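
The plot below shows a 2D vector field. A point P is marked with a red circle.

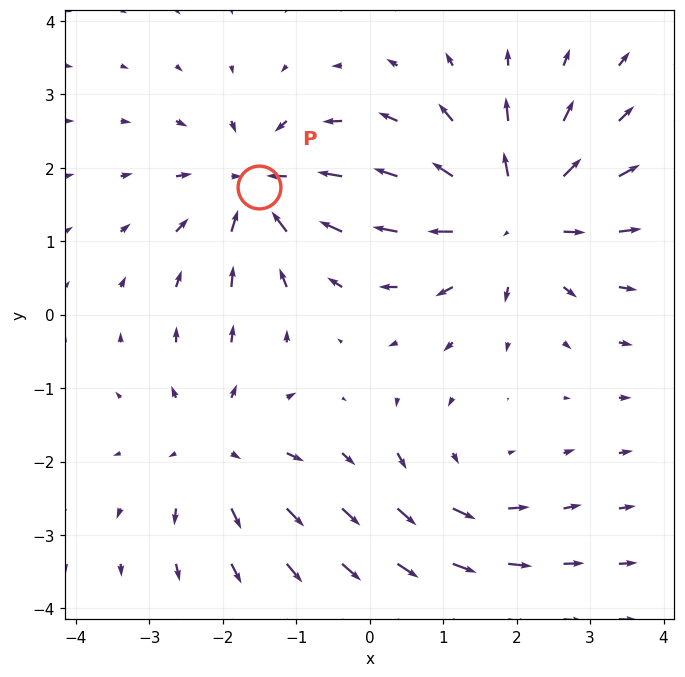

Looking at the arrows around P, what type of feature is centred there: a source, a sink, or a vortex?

At P (-1.5, 1.7) the arrows converge inward. Divergence about -5, curl ≈0 — negative divergence with near-zero curl is a sink.

sink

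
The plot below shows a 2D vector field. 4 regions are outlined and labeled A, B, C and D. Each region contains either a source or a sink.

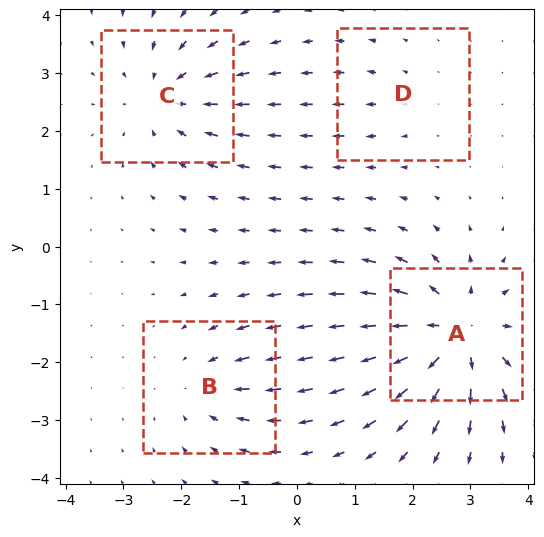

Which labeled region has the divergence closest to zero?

D

Divergence at each region's feature centre — A: about +8, B: about -4, C: about -5, D: about +2. Region D is closest to zero.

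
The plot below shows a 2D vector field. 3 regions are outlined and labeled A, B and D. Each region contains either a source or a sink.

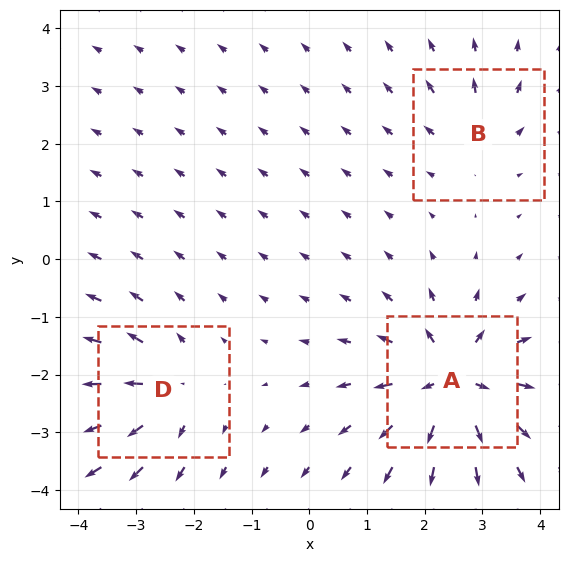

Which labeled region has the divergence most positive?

A

Divergence at each region's feature centre — A: about +6, B: about +3, D: about +4. Region A is most positive.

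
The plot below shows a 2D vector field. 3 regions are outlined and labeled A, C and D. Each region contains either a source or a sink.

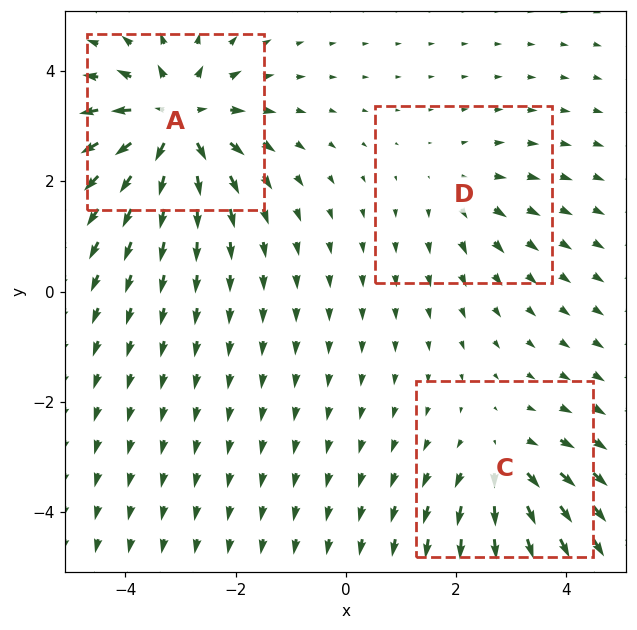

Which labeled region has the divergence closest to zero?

Divergence at each region's feature centre — A: about +6, C: about +3, D: about +2. Region D is closest to zero.

D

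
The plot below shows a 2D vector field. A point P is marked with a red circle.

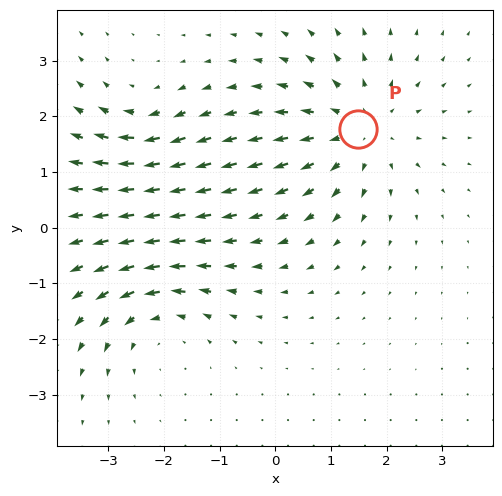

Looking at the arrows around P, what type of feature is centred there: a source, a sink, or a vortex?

source

At P (1.5, 1.8) the arrows spread outward. Divergence about +4, curl ≈0 — positive divergence with near-zero curl is a source.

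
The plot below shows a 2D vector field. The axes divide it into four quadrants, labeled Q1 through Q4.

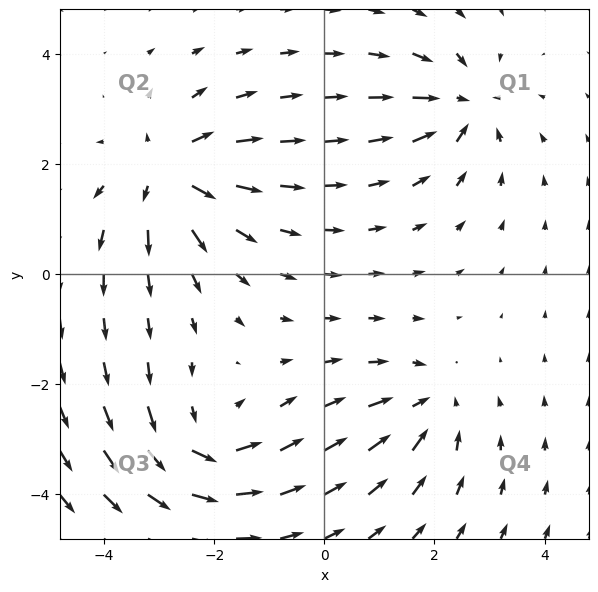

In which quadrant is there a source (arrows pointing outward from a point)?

The source sits at approximately (-2.8, 1.8), which lies in quadrant Q2. The divergence there is about +5, positive as expected for a source.

Q2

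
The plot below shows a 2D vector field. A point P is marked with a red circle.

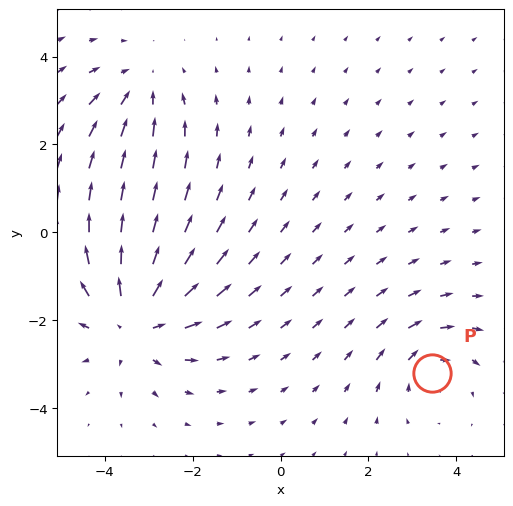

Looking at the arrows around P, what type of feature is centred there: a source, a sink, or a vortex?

vortex

At P (3.5, -3.2) the arrows circulate clockwise. Divergence ≈0, curl about -3 — near-zero divergence with nonzero curl is a vortex.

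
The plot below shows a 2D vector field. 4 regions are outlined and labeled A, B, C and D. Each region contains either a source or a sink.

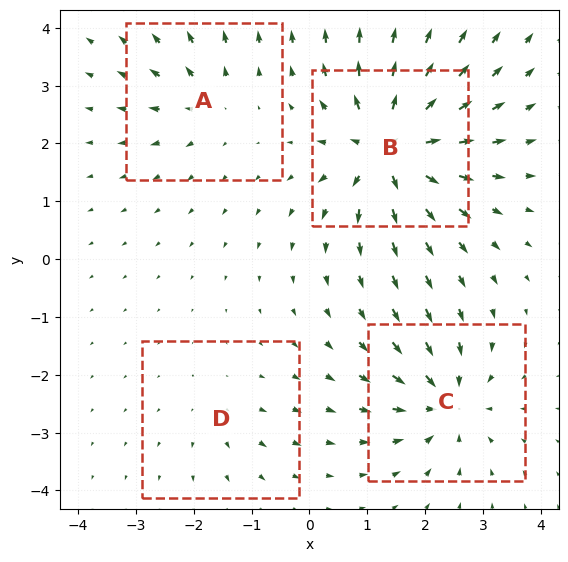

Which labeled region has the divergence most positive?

B

Divergence at each region's feature centre — A: about +4, B: about +9, C: about -6, D: about +2. Region B is most positive.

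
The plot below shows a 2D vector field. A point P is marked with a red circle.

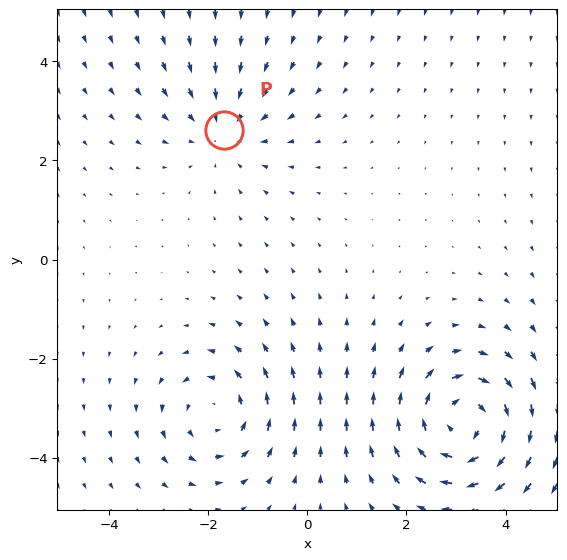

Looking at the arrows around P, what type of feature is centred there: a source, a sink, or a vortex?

sink

At P (-1.7, 2.6) the arrows converge inward. Divergence about -2, curl ≈0 — negative divergence with near-zero curl is a sink.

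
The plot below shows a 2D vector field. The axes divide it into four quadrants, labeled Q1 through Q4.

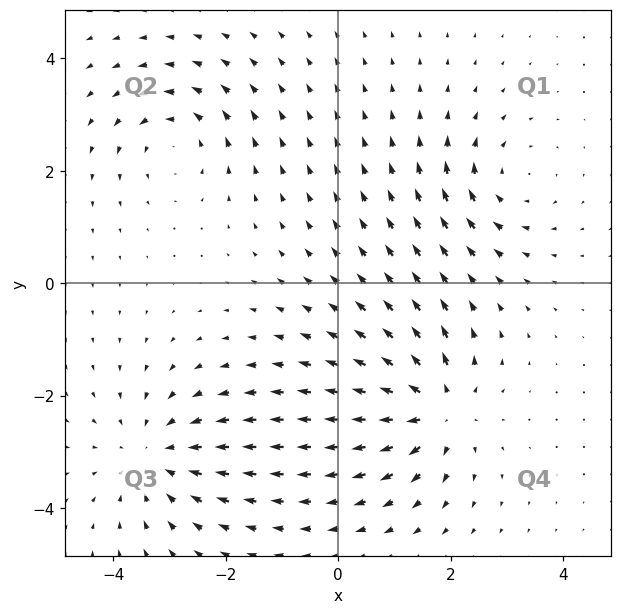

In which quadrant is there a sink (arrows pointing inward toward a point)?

Q3

The sink sits at approximately (-3.3, -3.1), which lies in quadrant Q3. The divergence there is about -4, negative as expected for a sink.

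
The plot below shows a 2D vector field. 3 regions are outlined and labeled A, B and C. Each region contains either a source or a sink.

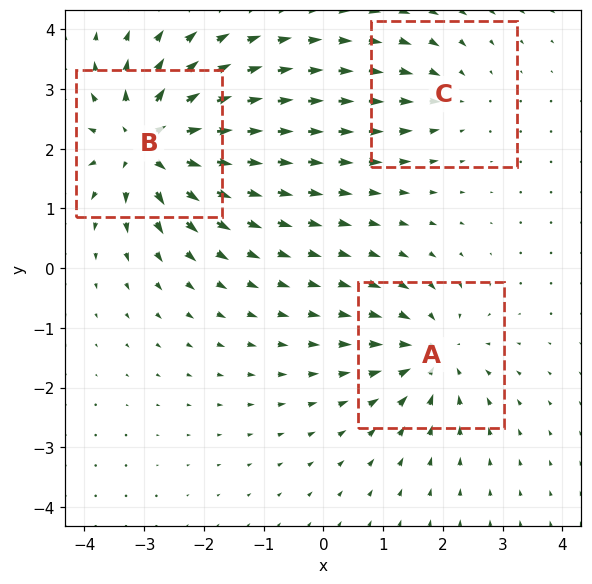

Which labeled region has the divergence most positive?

B

Divergence at each region's feature centre — A: about -4, B: about +6, C: about -2. Region B is most positive.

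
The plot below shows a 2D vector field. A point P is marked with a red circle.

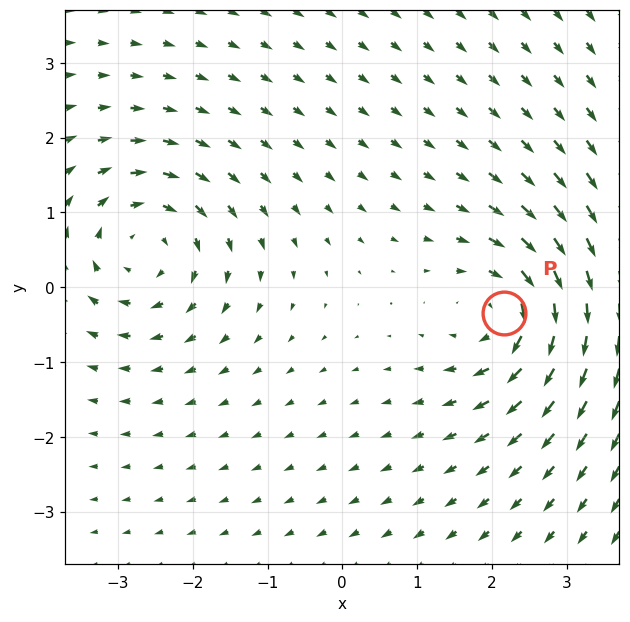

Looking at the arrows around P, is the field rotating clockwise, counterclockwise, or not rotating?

Near P at (2.2, -0.3) the arrows circulate clockwise. The curl (z-component) there is about -5; negative curl means clockwise rotation.

clockwise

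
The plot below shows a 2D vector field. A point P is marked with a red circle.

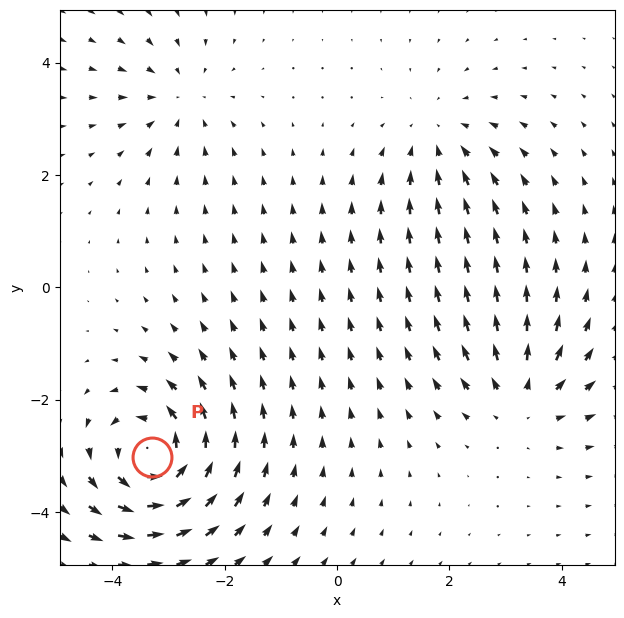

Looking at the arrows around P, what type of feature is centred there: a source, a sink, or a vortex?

At P (-3.3, -3.0) the arrows circulate counterclockwise. Divergence ≈0, curl about +6 — near-zero divergence with nonzero curl is a vortex.

vortex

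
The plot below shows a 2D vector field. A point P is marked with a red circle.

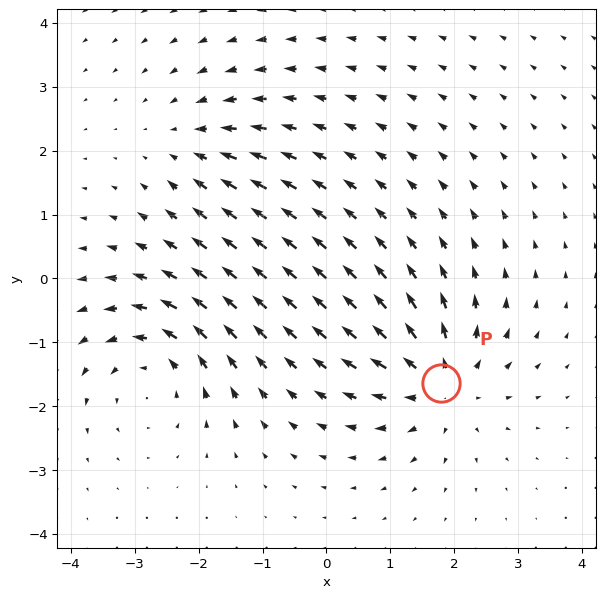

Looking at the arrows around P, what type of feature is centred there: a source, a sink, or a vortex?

source

At P (1.8, -1.6) the arrows spread outward. Divergence about +6, curl ≈0 — positive divergence with near-zero curl is a source.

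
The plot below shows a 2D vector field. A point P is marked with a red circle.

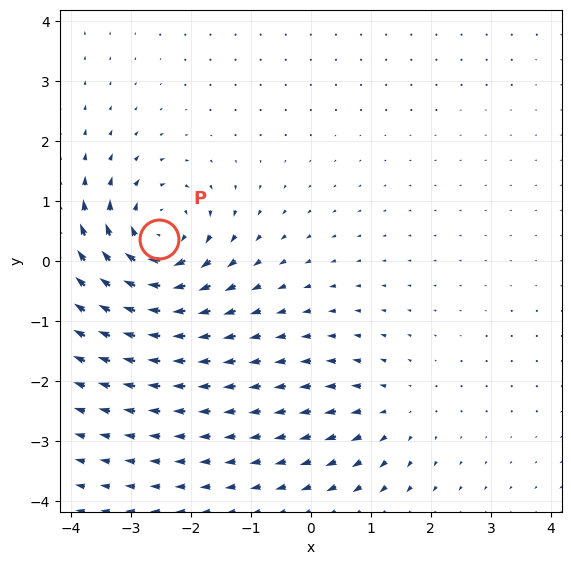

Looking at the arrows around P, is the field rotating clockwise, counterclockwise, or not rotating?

clockwise

Near P at (-2.5, 0.4) the arrows circulate clockwise. The curl (z-component) there is about -6; negative curl means clockwise rotation.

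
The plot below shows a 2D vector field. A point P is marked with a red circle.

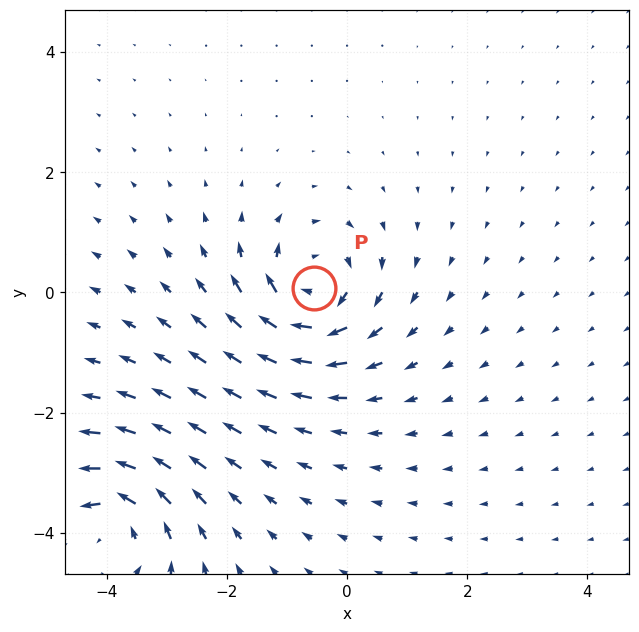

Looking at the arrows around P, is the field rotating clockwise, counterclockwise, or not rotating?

clockwise

Near P at (-0.6, 0.1) the arrows circulate clockwise. The curl (z-component) there is about -6; negative curl means clockwise rotation.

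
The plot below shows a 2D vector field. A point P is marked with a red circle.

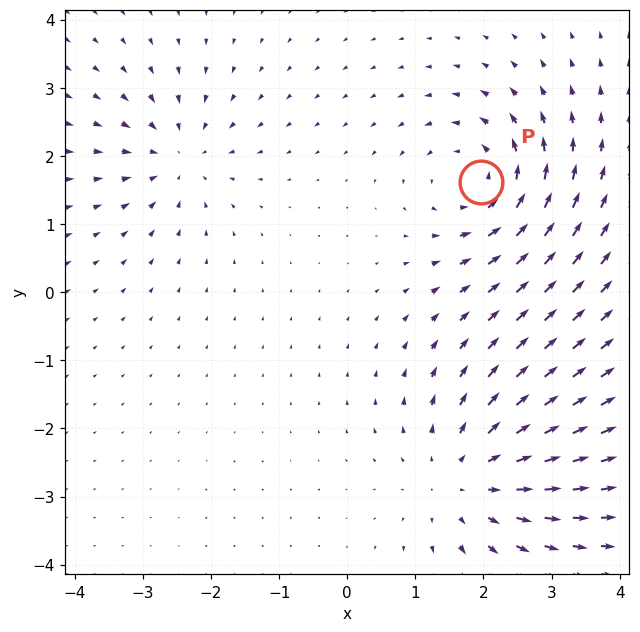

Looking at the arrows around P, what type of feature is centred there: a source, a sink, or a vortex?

At P (2.0, 1.6) the arrows circulate counterclockwise. Divergence ≈0, curl about +4 — near-zero divergence with nonzero curl is a vortex.

vortex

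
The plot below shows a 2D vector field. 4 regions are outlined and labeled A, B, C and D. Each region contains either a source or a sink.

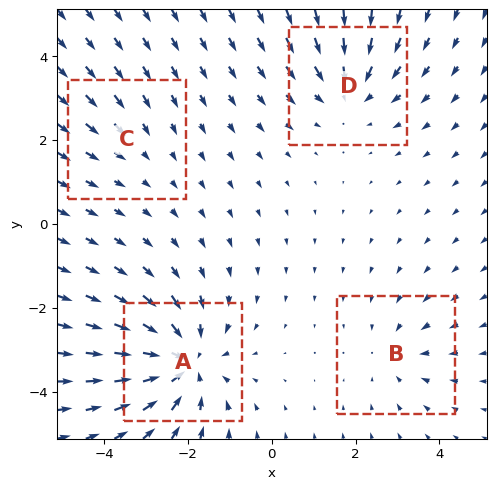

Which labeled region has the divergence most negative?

Divergence at each region's feature centre — A: about -6, B: about -3, C: about -2, D: about -4. Region A is most negative.

A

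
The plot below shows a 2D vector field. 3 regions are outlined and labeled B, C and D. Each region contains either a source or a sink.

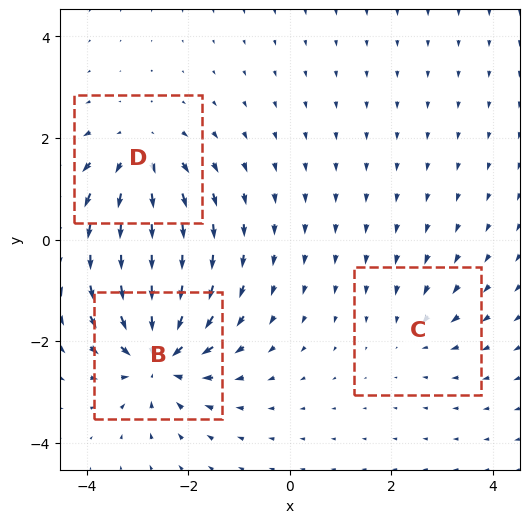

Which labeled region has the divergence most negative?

Divergence at each region's feature centre — B: about -5, C: about -2, D: about +4. Region B is most negative.

B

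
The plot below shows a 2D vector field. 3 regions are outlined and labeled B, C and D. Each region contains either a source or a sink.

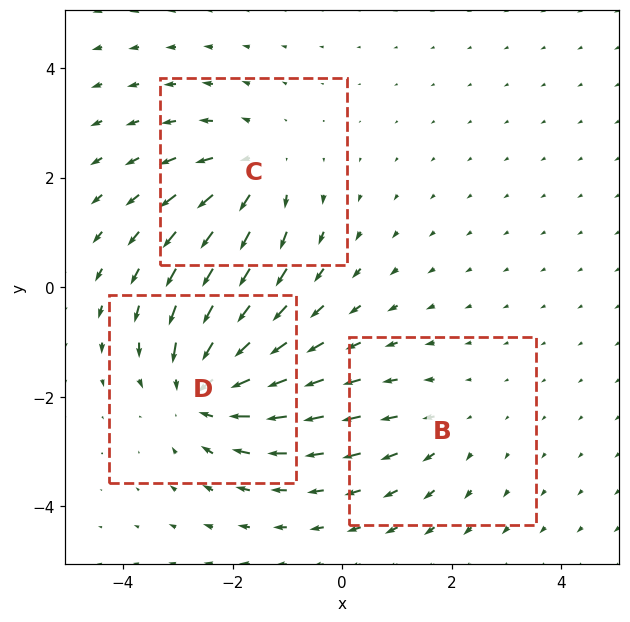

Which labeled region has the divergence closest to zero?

Divergence at each region's feature centre — B: about +2, C: about +3, D: about -4. Region B is closest to zero.

B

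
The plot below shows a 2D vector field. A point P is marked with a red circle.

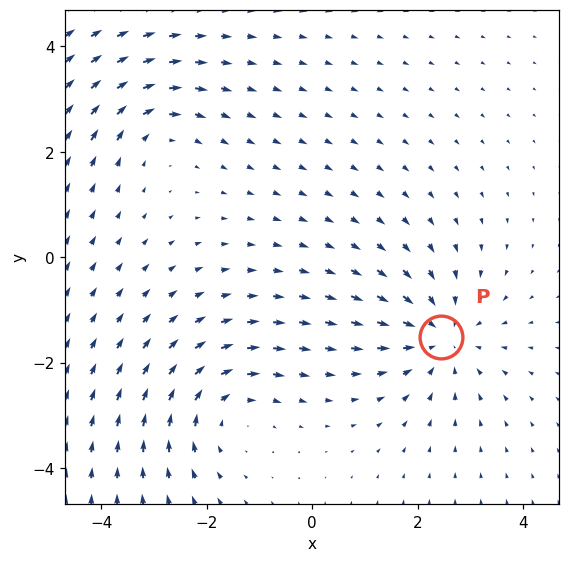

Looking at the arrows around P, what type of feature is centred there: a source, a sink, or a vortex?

At P (2.4, -1.5) the arrows converge inward. Divergence about -4, curl ≈0 — negative divergence with near-zero curl is a sink.

sink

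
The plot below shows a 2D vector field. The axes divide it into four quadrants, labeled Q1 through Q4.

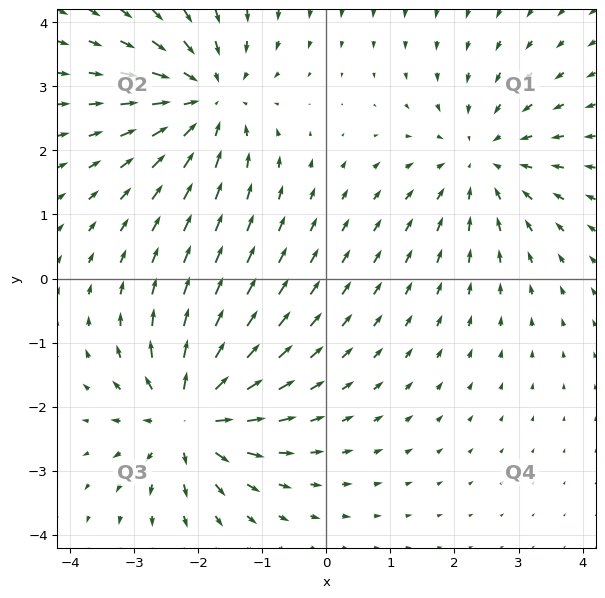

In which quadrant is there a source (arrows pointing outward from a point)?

The source sits at approximately (-2.2, -2.1), which lies in quadrant Q3. The divergence there is about +6, positive as expected for a source.

Q3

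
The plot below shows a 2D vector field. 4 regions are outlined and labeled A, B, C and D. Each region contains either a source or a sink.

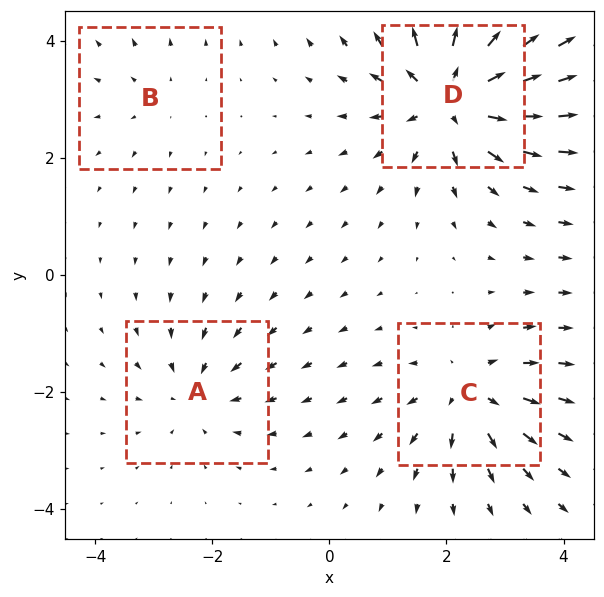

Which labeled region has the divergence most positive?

Divergence at each region's feature centre — A: about -4, B: about +2, C: about +5, D: about +8. Region D is most positive.

D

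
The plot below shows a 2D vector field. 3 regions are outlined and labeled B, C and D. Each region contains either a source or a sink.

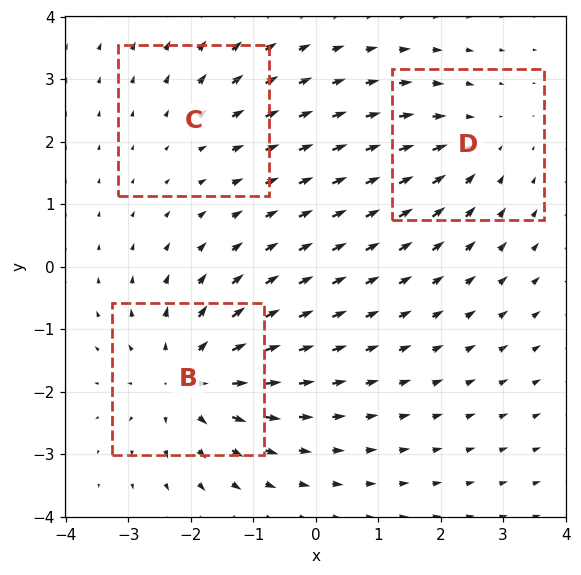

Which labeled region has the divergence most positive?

B

Divergence at each region's feature centre — B: about +4, C: about +2, D: about -3. Region B is most positive.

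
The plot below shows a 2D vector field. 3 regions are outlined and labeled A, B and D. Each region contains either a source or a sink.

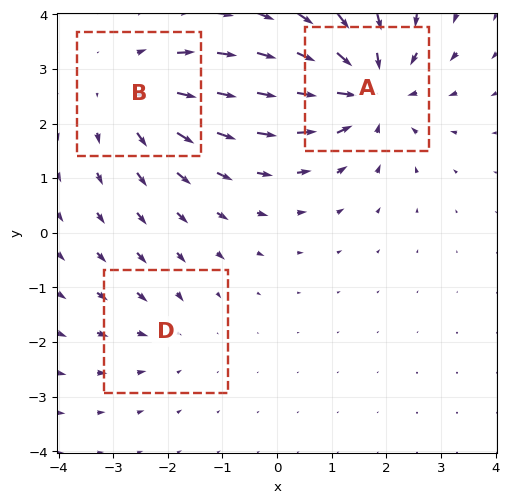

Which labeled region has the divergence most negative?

A

Divergence at each region's feature centre — A: about -5, B: about +3, D: about -2. Region A is most negative.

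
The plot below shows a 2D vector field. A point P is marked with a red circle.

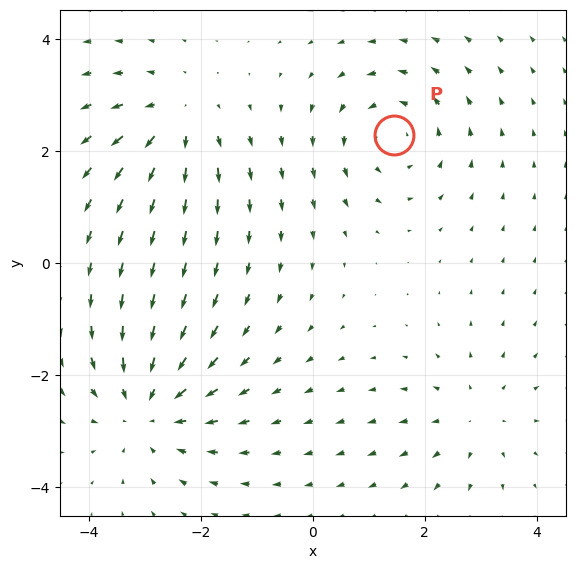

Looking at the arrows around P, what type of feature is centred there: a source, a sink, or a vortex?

At P (1.4, 2.3) the arrows circulate counterclockwise. Divergence ≈0, curl about +3 — near-zero divergence with nonzero curl is a vortex.

vortex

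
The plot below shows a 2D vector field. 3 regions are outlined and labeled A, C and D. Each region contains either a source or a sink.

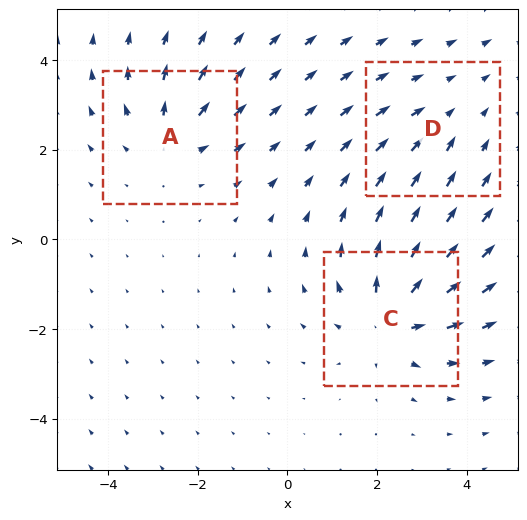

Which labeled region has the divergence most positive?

Divergence at each region's feature centre — A: about +3, C: about +4, D: about -2. Region C is most positive.

C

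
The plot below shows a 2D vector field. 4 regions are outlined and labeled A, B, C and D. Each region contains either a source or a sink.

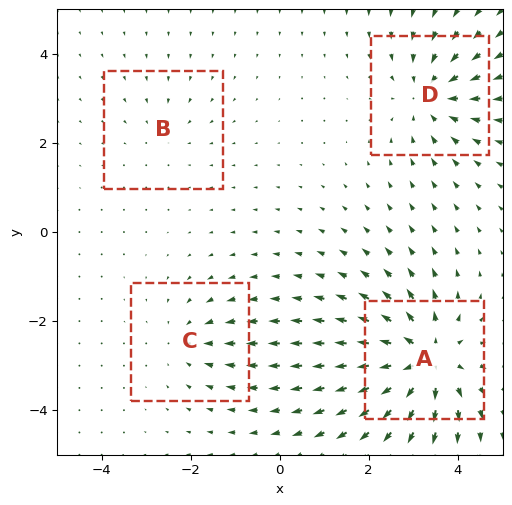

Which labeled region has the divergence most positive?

A

Divergence at each region's feature centre — A: about +7, B: about -2, C: about -3, D: about -5. Region A is most positive.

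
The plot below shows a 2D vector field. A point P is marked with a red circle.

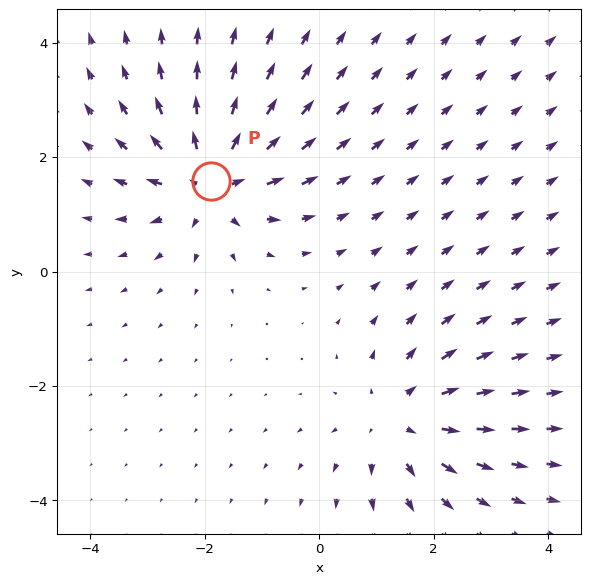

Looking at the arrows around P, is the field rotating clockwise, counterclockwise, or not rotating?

not rotating

Near P at (-1.9, 1.6) the arrows show no circulation. The curl there is ≈0.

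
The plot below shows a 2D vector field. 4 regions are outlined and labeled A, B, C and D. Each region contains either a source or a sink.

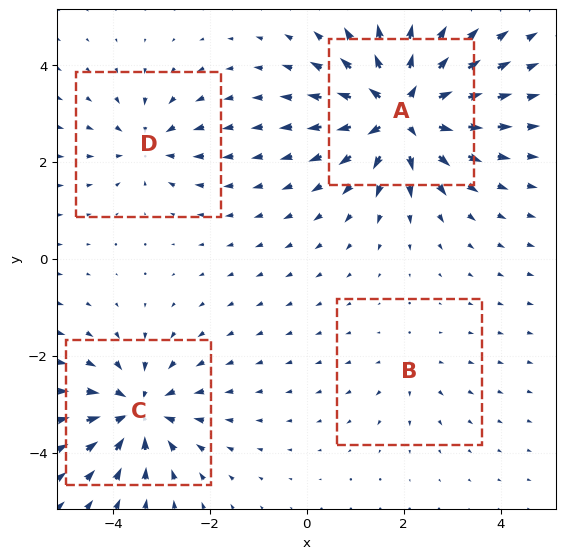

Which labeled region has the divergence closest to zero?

B

Divergence at each region's feature centre — A: about +9, B: about +2, C: about -6, D: about -4. Region B is closest to zero.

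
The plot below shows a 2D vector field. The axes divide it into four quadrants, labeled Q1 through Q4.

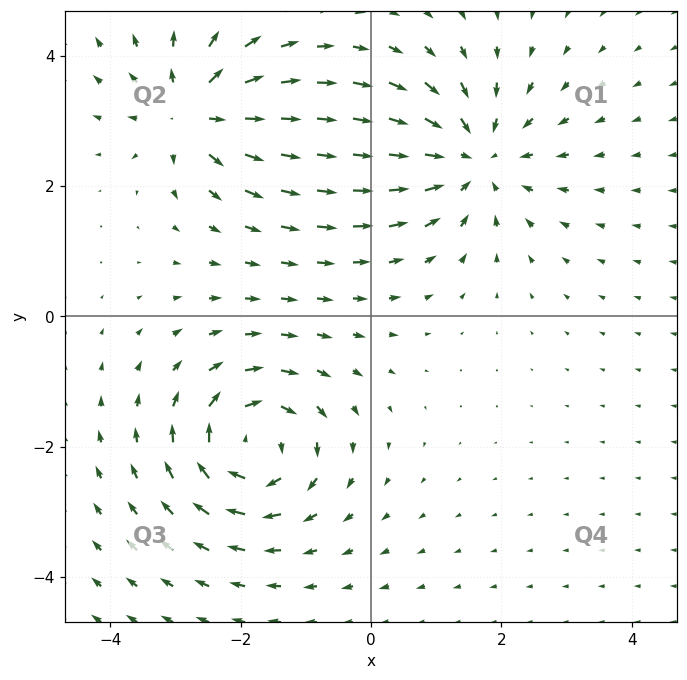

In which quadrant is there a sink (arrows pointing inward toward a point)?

Q1

The sink sits at approximately (1.6, 2.4), which lies in quadrant Q1. The divergence there is about -4, negative as expected for a sink.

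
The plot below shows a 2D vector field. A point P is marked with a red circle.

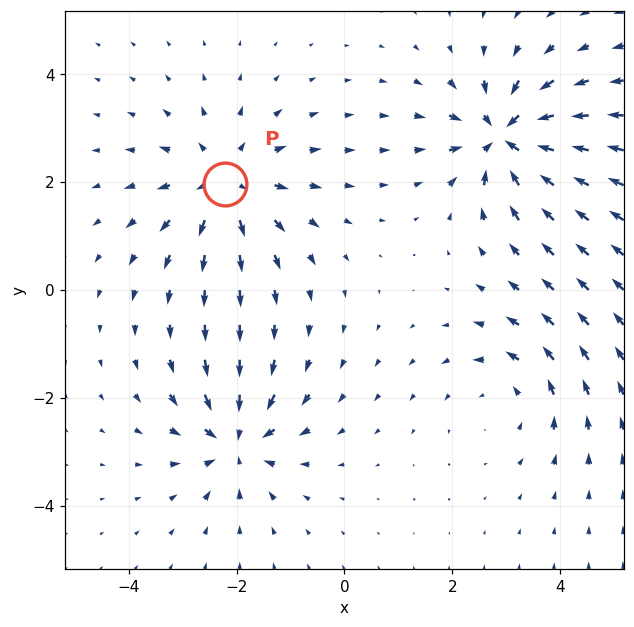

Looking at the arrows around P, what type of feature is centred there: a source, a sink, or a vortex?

At P (-2.2, 2.0) the arrows spread outward. Divergence about +4, curl ≈0 — positive divergence with near-zero curl is a source.

source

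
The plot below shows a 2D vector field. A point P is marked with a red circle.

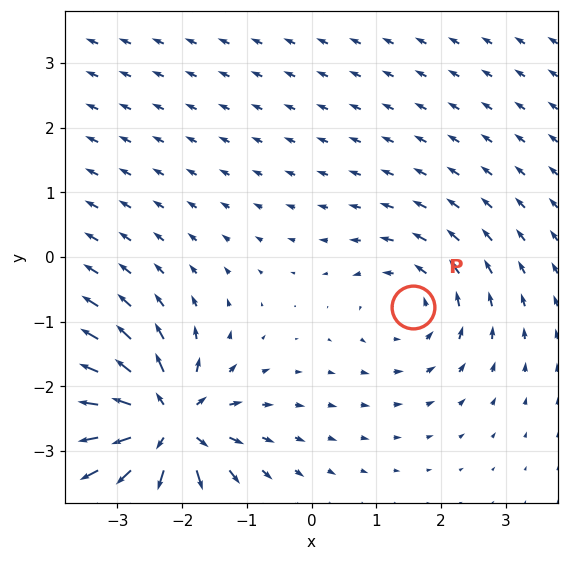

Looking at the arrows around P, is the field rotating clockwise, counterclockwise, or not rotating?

counterclockwise

Near P at (1.6, -0.8) the arrows circulate counterclockwise. The curl (z-component) there is about +3; positive curl means counterclockwise rotation.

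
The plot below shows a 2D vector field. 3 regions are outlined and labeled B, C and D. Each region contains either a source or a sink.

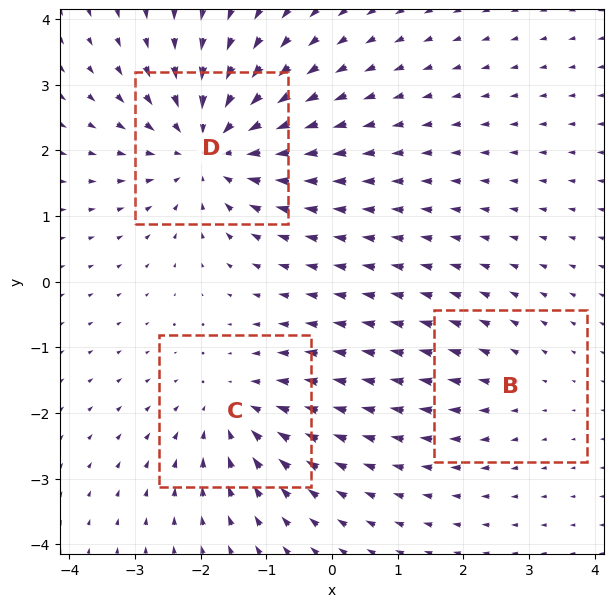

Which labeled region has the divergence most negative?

D

Divergence at each region's feature centre — B: about +2, C: about -3, D: about -5. Region D is most negative.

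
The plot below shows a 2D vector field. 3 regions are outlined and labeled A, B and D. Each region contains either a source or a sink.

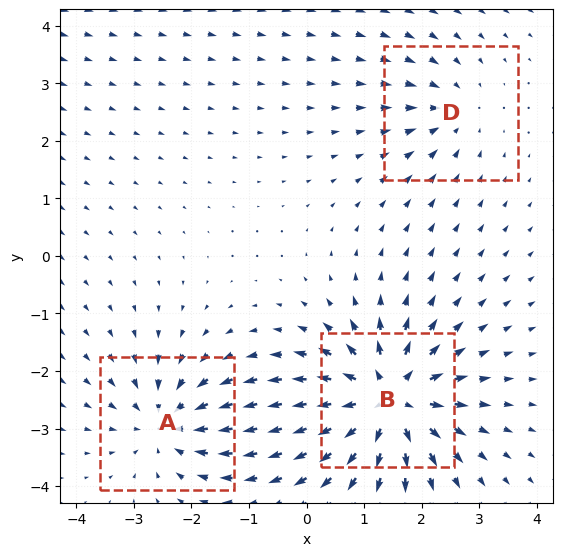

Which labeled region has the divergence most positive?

Divergence at each region's feature centre — A: about -4, B: about +6, D: about -3. Region B is most positive.

B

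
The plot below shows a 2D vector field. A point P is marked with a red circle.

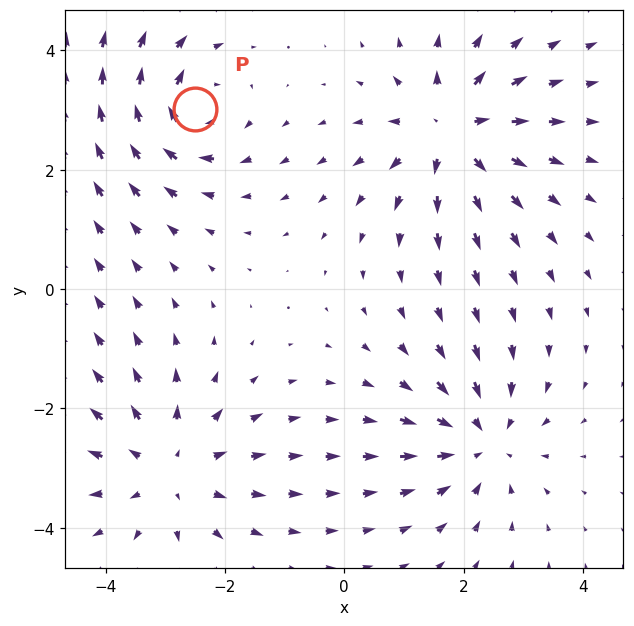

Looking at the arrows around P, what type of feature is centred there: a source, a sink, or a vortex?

vortex

At P (-2.5, 3.0) the arrows circulate clockwise. Divergence ≈0, curl about -5 — near-zero divergence with nonzero curl is a vortex.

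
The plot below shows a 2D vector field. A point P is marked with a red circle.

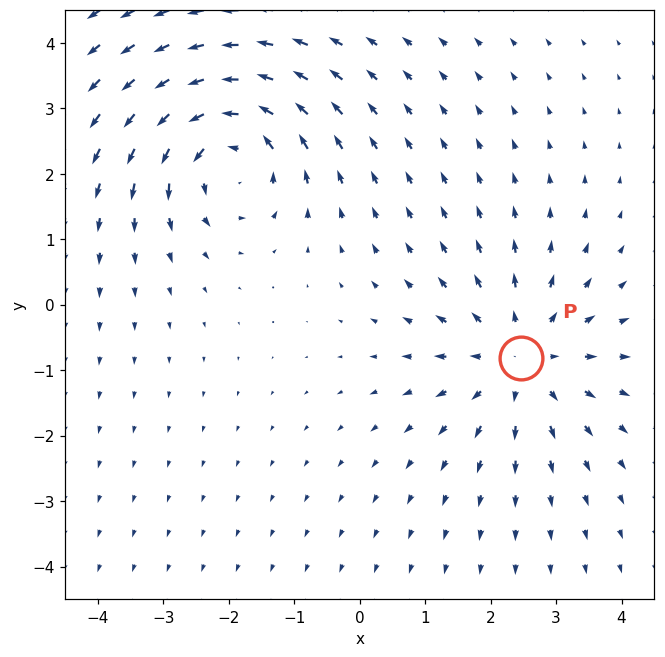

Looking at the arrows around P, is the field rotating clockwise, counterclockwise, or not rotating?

Near P at (2.5, -0.8) the arrows show no circulation. The curl there is ≈0.

not rotating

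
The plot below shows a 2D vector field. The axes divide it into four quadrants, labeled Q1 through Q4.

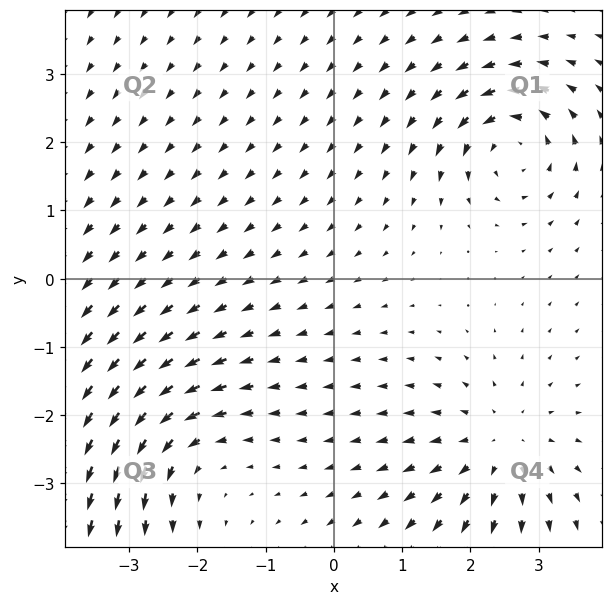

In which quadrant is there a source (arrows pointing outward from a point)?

The source sits at approximately (2.4, -2.5), which lies in quadrant Q4. The divergence there is about +3, positive as expected for a source.

Q4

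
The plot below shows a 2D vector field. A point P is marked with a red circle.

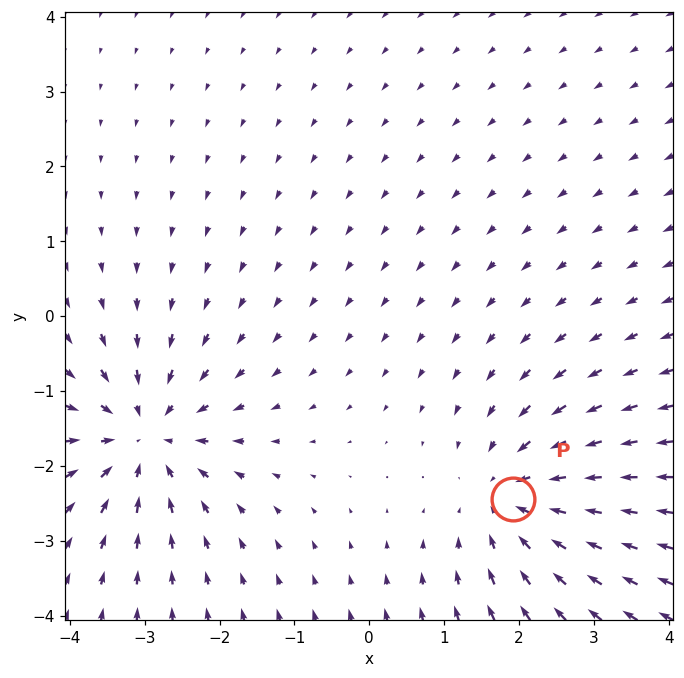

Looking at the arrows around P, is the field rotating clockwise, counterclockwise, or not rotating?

not rotating

Near P at (1.9, -2.4) the arrows show no circulation. The curl there is ≈0.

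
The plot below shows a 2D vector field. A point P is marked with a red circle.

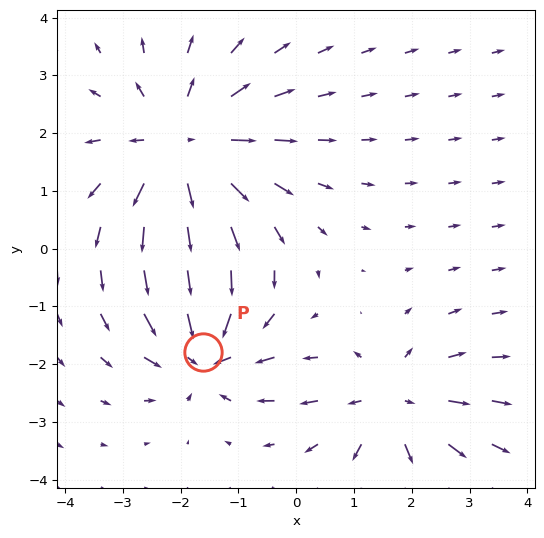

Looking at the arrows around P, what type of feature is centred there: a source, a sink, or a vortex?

sink

At P (-1.6, -1.8) the arrows converge inward. Divergence about -4, curl ≈0 — negative divergence with near-zero curl is a sink.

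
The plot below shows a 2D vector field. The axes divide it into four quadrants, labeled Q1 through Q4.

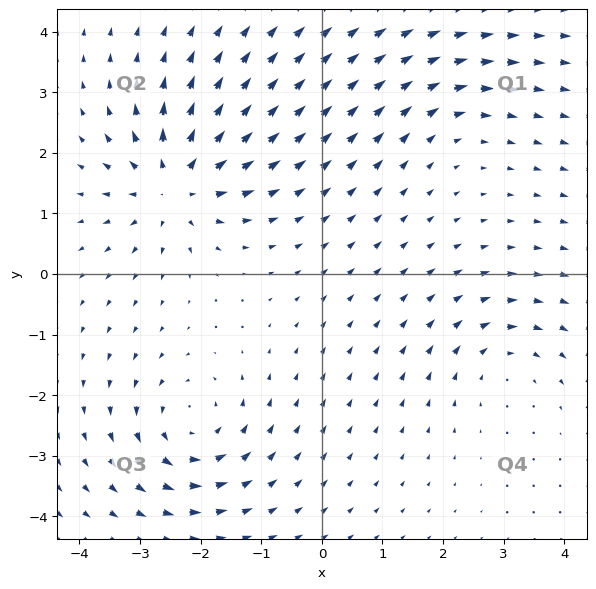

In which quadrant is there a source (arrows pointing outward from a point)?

The source sits at approximately (-2.4, 1.5), which lies in quadrant Q2. The divergence there is about +6, positive as expected for a source.

Q2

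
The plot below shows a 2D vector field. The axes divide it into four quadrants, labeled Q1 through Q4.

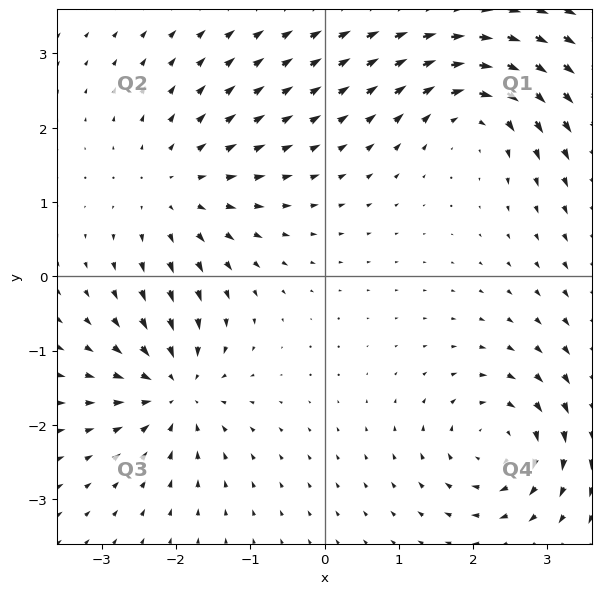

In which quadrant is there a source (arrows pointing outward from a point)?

Q2

The source sits at approximately (-2.0, 1.2), which lies in quadrant Q2. The divergence there is about +4, positive as expected for a source.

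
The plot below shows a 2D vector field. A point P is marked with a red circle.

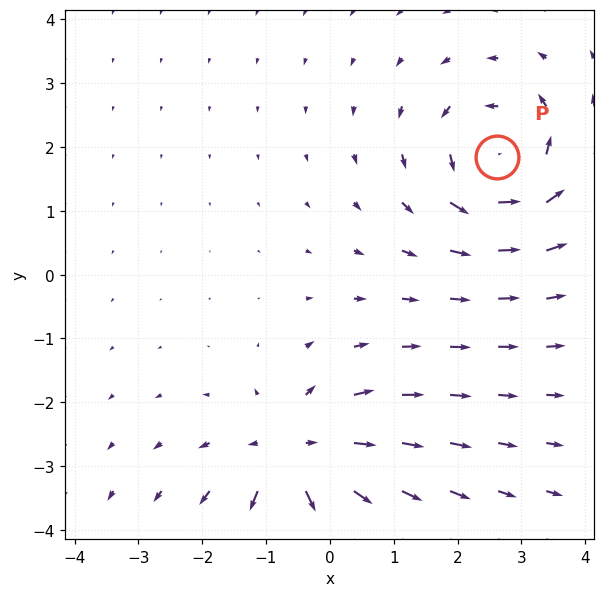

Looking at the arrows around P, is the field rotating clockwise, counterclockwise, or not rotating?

counterclockwise

Near P at (2.6, 1.9) the arrows circulate counterclockwise. The curl (z-component) there is about +4; positive curl means counterclockwise rotation.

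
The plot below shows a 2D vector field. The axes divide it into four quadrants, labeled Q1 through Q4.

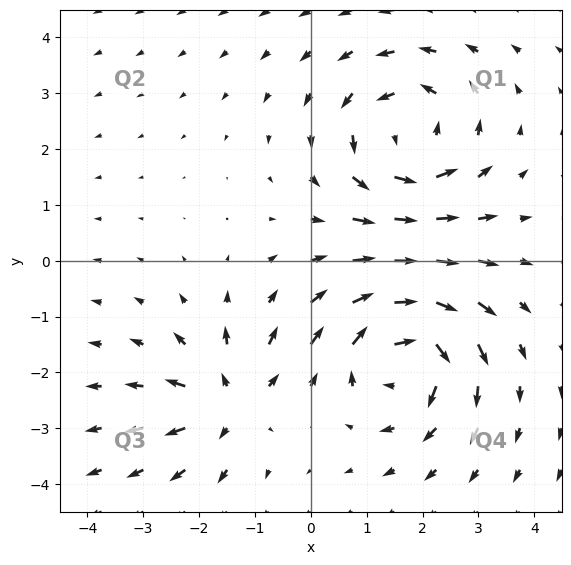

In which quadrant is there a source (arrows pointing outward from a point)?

The source sits at approximately (-1.5, -2.5), which lies in quadrant Q3. The divergence there is about +4, positive as expected for a source.

Q3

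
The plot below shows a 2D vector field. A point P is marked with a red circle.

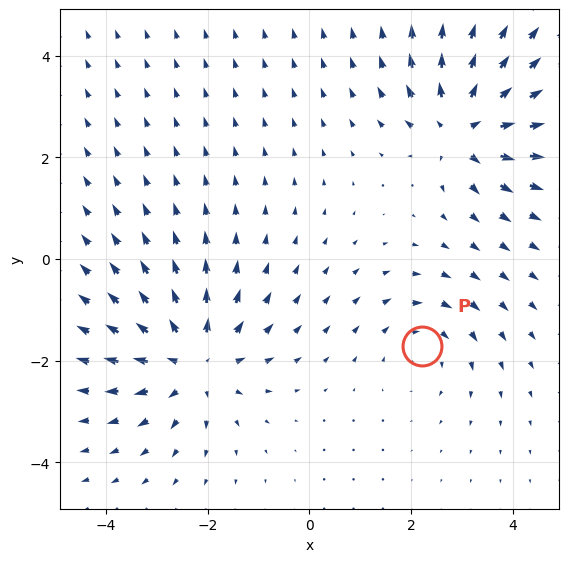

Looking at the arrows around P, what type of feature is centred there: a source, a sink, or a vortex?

At P (2.2, -1.7) the arrows circulate clockwise. Divergence ≈0, curl about -3 — near-zero divergence with nonzero curl is a vortex.

vortex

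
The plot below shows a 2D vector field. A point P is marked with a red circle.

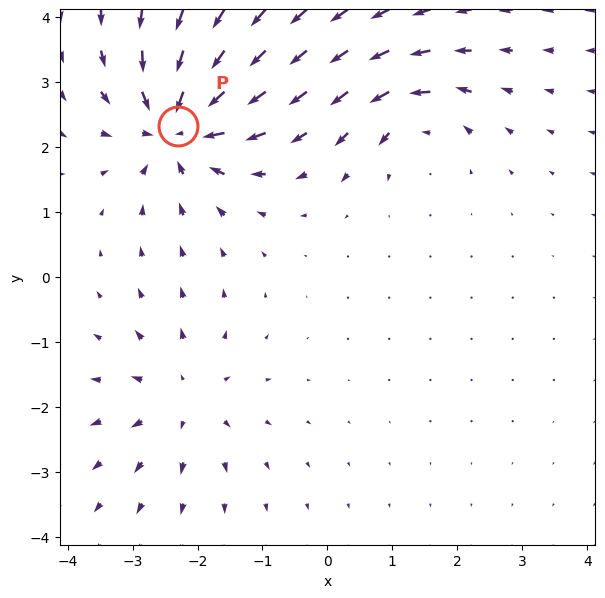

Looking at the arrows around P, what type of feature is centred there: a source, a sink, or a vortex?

sink

At P (-2.3, 2.3) the arrows converge inward. Divergence about -6, curl ≈0 — negative divergence with near-zero curl is a sink.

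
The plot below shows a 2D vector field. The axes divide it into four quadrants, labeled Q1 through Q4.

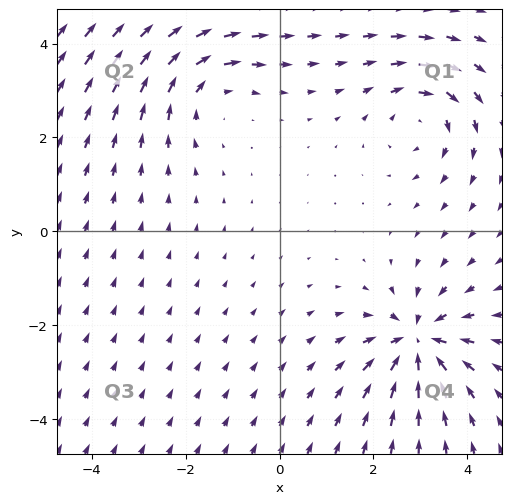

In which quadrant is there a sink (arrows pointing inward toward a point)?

Q4

The sink sits at approximately (2.9, -2.4), which lies in quadrant Q4. The divergence there is about -5, negative as expected for a sink.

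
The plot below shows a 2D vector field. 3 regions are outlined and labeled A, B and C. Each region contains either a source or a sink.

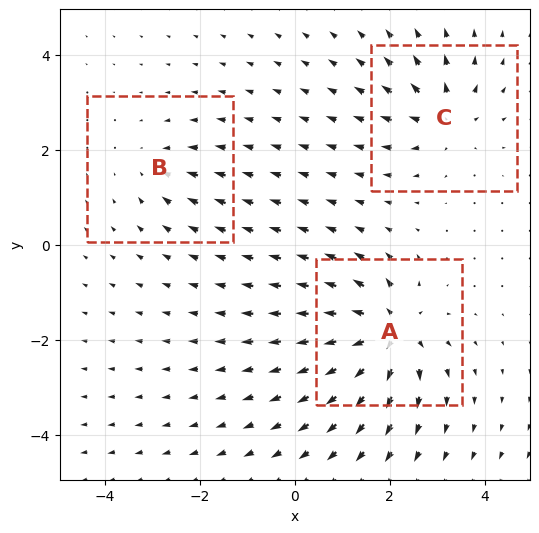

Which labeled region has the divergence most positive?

A

Divergence at each region's feature centre — A: about +6, B: about -2, C: about +4. Region A is most positive.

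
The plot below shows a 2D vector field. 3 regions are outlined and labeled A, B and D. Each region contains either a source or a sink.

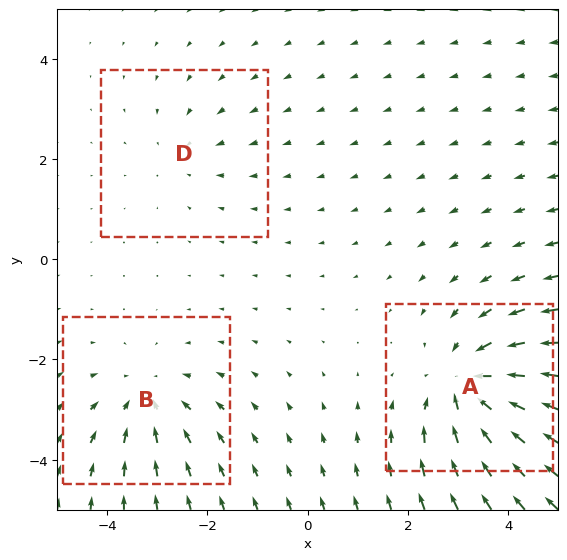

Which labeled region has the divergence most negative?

A

Divergence at each region's feature centre — A: about -5, B: about -3, D: about -2. Region A is most negative.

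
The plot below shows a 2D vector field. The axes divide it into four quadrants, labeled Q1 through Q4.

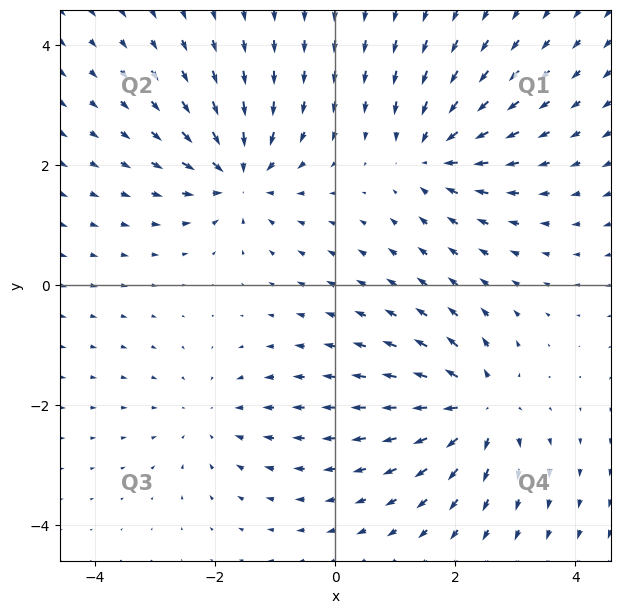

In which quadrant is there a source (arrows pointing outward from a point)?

Q4

The source sits at approximately (2.4, -2.0), which lies in quadrant Q4. The divergence there is about +6, positive as expected for a source.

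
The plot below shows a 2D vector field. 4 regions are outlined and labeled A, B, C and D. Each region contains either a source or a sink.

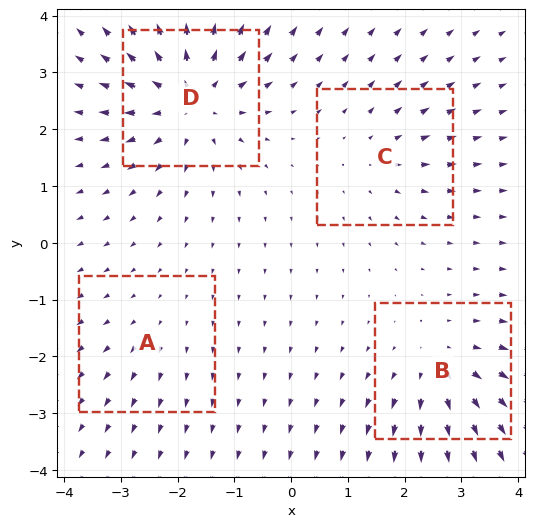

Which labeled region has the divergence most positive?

Divergence at each region's feature centre — A: about +2, B: about +5, C: about +3, D: about +7. Region D is most positive.

D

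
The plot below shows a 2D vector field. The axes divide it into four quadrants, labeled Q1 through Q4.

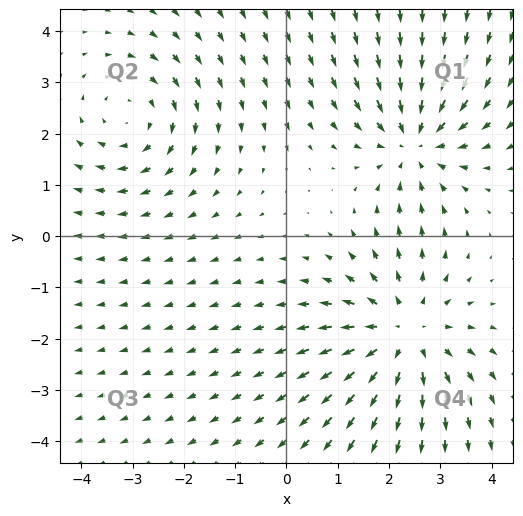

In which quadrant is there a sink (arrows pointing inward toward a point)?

Q1

The sink sits at approximately (2.5, 1.8), which lies in quadrant Q1. The divergence there is about -4, negative as expected for a sink.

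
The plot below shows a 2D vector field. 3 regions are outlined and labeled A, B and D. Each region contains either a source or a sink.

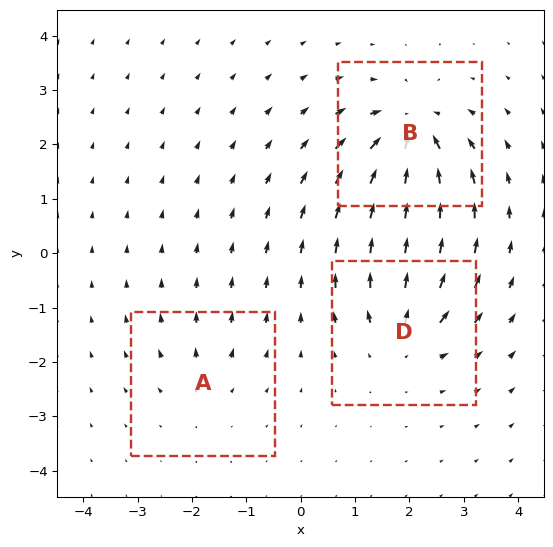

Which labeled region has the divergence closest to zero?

A

Divergence at each region's feature centre — A: about +2, B: about -6, D: about +4. Region A is closest to zero.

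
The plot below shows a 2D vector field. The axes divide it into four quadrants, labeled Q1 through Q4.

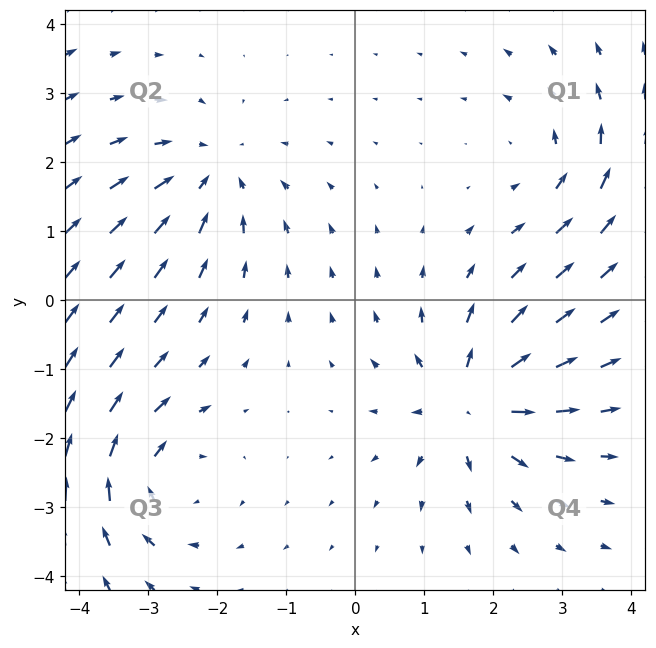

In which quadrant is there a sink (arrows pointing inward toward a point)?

The sink sits at approximately (-2.1, 1.8), which lies in quadrant Q2. The divergence there is about -4, negative as expected for a sink.

Q2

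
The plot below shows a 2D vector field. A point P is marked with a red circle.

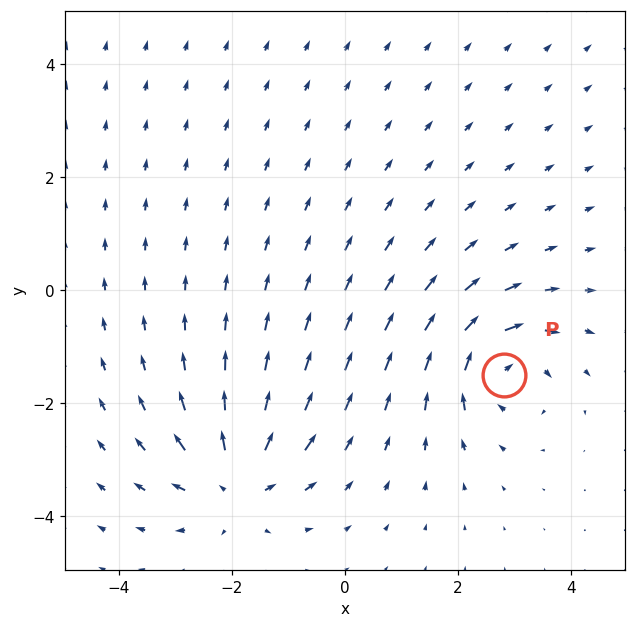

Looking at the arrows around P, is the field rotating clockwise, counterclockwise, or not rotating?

clockwise

Near P at (2.8, -1.5) the arrows circulate clockwise. The curl (z-component) there is about -4; negative curl means clockwise rotation.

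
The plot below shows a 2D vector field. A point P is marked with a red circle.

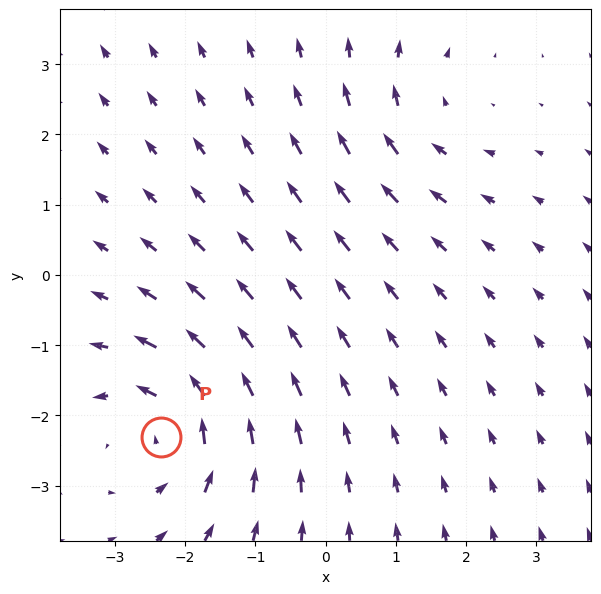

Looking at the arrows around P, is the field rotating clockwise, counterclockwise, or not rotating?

Near P at (-2.3, -2.3) the arrows circulate counterclockwise. The curl (z-component) there is about +4; positive curl means counterclockwise rotation.

counterclockwise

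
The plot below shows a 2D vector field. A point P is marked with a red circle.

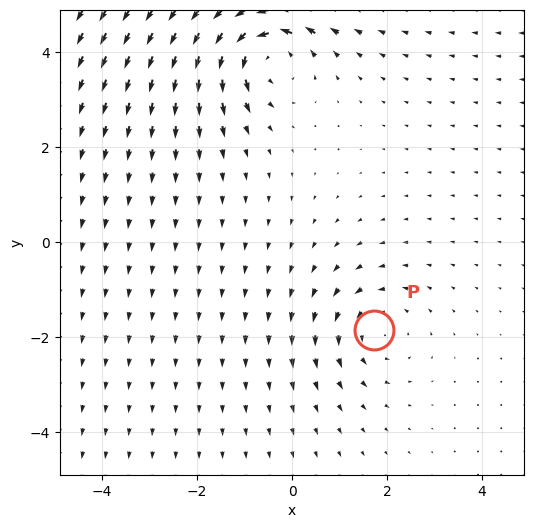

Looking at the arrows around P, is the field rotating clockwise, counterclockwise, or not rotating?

Near P at (1.7, -1.9) the arrows circulate counterclockwise. The curl (z-component) there is about +3; positive curl means counterclockwise rotation.

counterclockwise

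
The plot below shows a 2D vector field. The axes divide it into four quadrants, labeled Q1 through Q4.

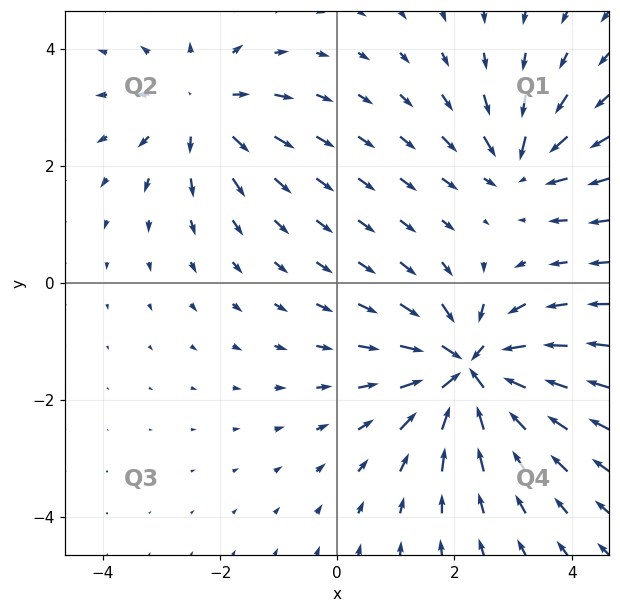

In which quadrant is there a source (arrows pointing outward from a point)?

Q2

The source sits at approximately (-2.3, 3.0), which lies in quadrant Q2. The divergence there is about +3, positive as expected for a source.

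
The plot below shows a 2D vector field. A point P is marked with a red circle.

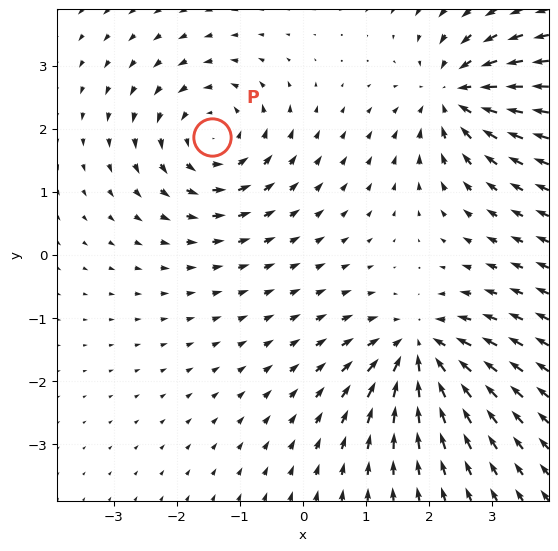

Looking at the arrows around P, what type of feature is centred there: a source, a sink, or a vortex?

At P (-1.4, 1.9) the arrows circulate counterclockwise. Divergence ≈0, curl about +6 — near-zero divergence with nonzero curl is a vortex.

vortex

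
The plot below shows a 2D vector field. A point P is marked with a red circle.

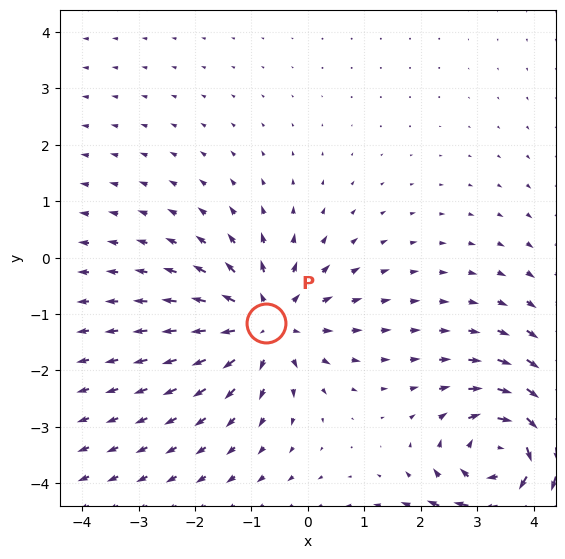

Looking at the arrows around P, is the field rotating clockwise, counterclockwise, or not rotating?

not rotating

Near P at (-0.7, -1.2) the arrows show no circulation. The curl there is ≈0.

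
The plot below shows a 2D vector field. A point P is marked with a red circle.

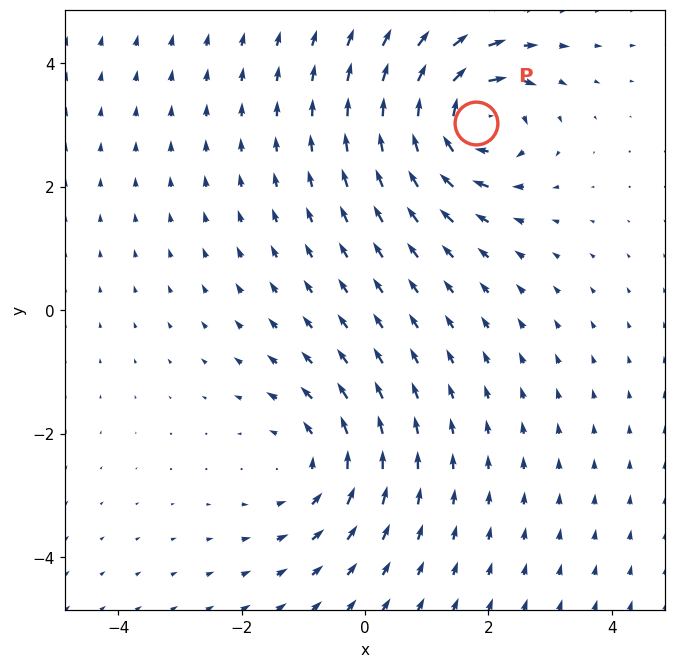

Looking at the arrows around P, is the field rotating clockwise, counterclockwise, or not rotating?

Near P at (1.8, 3.0) the arrows circulate clockwise. The curl (z-component) there is about -5; negative curl means clockwise rotation.

clockwise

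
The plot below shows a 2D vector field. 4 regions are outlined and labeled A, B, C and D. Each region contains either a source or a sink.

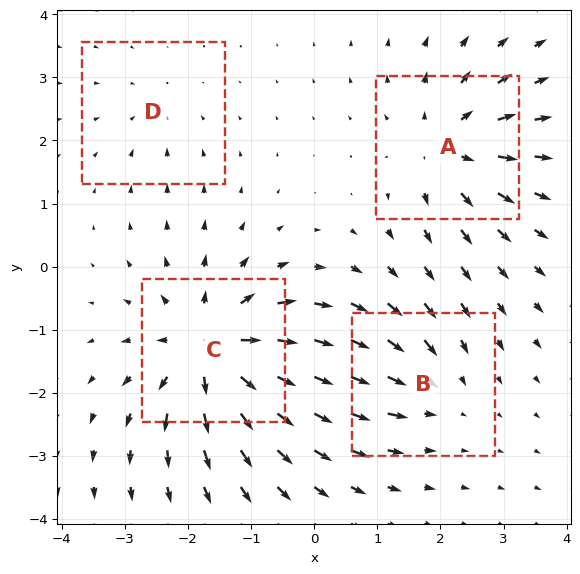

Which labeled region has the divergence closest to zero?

D

Divergence at each region's feature centre — A: about +5, B: about -4, C: about +7, D: about -2. Region D is closest to zero.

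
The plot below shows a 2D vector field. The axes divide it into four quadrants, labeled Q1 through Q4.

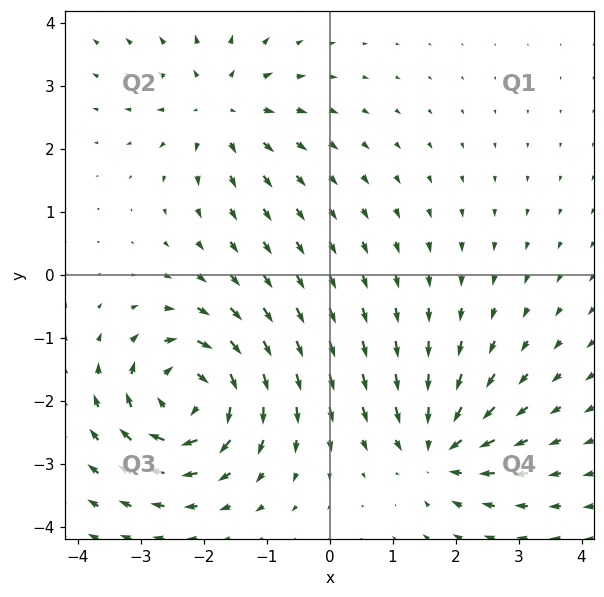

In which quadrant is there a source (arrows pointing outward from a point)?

Q2

The source sits at approximately (-1.7, 2.7), which lies in quadrant Q2. The divergence there is about +4, positive as expected for a source.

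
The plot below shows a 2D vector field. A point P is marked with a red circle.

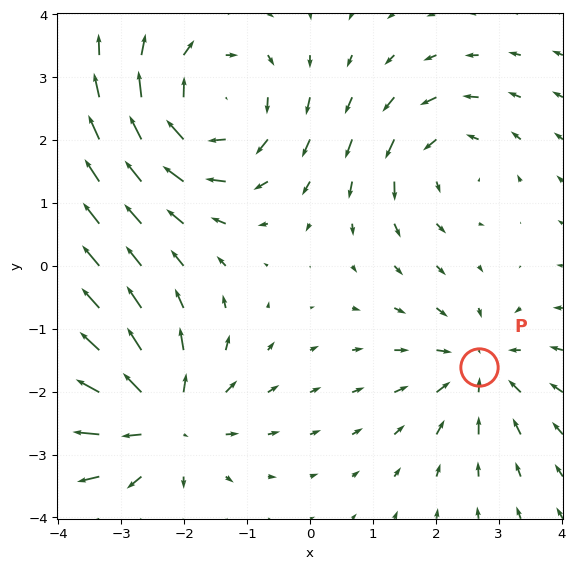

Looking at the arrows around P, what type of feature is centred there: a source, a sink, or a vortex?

sink

At P (2.7, -1.6) the arrows converge inward. Divergence about -4, curl ≈0 — negative divergence with near-zero curl is a sink.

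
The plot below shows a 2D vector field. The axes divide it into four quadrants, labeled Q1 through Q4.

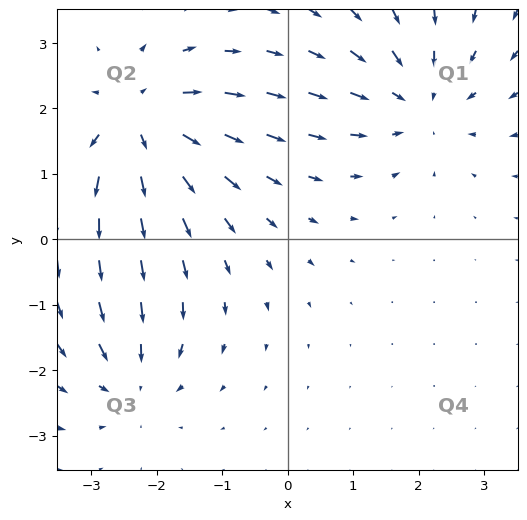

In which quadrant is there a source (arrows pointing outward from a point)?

Q2

The source sits at approximately (-2.3, 1.8), which lies in quadrant Q2. The divergence there is about +5, positive as expected for a source.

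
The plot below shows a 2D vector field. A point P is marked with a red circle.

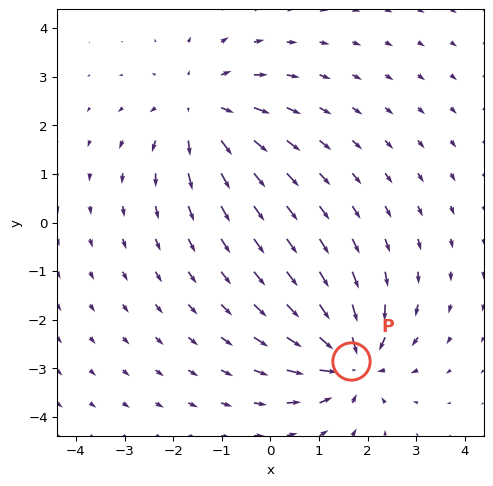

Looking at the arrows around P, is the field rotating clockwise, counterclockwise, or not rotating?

not rotating

Near P at (1.7, -2.9) the arrows show no circulation. The curl there is ≈0.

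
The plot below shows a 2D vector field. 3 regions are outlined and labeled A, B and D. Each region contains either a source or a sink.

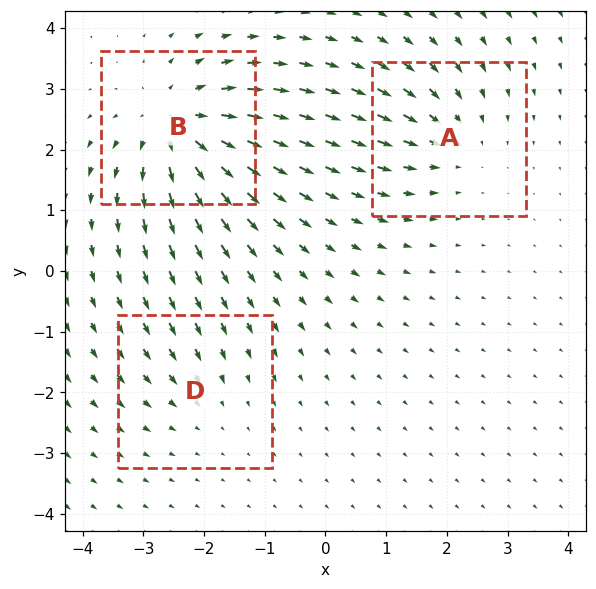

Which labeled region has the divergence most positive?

B

Divergence at each region's feature centre — A: about -3, B: about +5, D: about -2. Region B is most positive.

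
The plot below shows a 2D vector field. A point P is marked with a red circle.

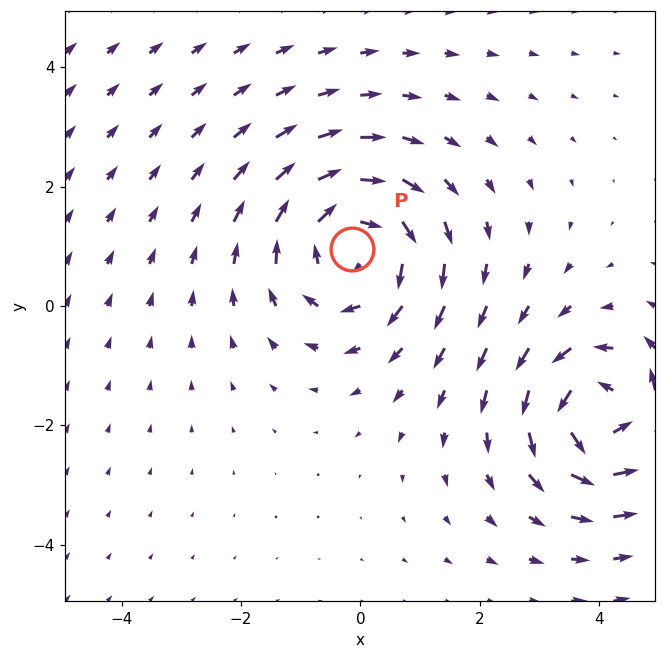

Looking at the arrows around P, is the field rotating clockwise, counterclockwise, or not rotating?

Near P at (-0.1, 1.0) the arrows circulate clockwise. The curl (z-component) there is about -4; negative curl means clockwise rotation.

clockwise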